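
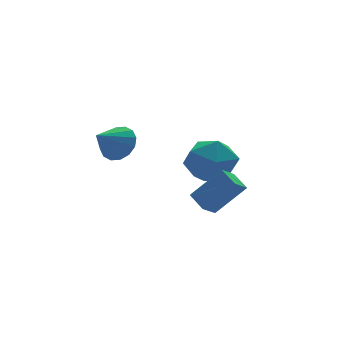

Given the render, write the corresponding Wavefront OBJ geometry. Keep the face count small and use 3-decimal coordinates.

v -0.819 -4.172 -2.303
v -0.934 -3.278 -1.947
v -0.142 -3.875 -2.832
v -0.256 -2.98 -2.476
v 0.356 -4.54 -1.004
v 0.242 -3.645 -0.648
v 1.034 -4.242 -1.533
v 0.919 -3.348 -1.177
v 0.1 -0.46 -1.727
v 0.86 -0.242 -0.757
v 1.12 -2.158 -2.143
v 1.88 -1.94 -1.173
v 0.684 -2.247 -0.974
v 0.053 -1.197 -0.717
v 1.927 -1.203 -2.183
v 1.296 -0.153 -1.926
v 1.989 -0.701 -1.039
v 1.22 -1.346 -0.292
v 0.76 -1.054 -2.608
v -0.009 -1.699 -1.861
v -1.999 1.227 -0.916
v -1.44 0.671 -0.462
v -3.121 0.813 -0.044
v -1.415 1.082 -0.234
v -1.546 1.532 -0.189
v -1.798 1.901 -0.339
v -2.105 2.088 -0.644
v -2.383 2.045 -1.021
v -2.558 1.783 -1.371
v -2.584 1.371 -1.599
v -2.453 0.921 -1.644
v -2.2 0.553 -1.494
v -1.894 0.365 -1.189
v -1.616 0.408 -0.812
f 2 4 1
f 5 2 1
f 1 4 3
f 3 5 1
f 2 8 4
f 6 2 5
f 6 8 2
f 4 8 3
f 7 5 3
f 3 8 7
f 7 6 5
f 8 6 7
f 9 20 14
f 9 14 10
f 9 10 16
f 9 16 19
f 9 19 20
f 10 14 18
f 14 20 13
f 20 19 11
f 19 16 15
f 16 10 17
f 12 18 13
f 12 13 11
f 12 11 15
f 12 15 17
f 12 17 18
f 13 18 14
f 11 13 20
f 15 11 19
f 17 15 16
f 18 17 10
f 22 21 24
f 22 24 23
f 24 21 25
f 24 25 23
f 25 21 26
f 25 26 23
f 26 21 27
f 26 27 23
f 27 21 28
f 27 28 23
f 28 21 29
f 28 29 23
f 29 21 30
f 29 30 23
f 30 21 31
f 30 31 23
f 31 21 32
f 31 32 23
f 32 21 33
f 32 33 23
f 33 21 34
f 33 34 23
f 34 21 22
f 34 22 23



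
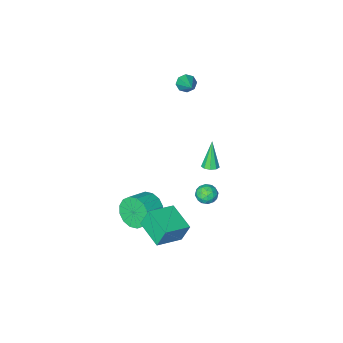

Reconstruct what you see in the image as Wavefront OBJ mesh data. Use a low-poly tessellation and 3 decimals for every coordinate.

v -2.374 0.182 -2.397
v -2.097 0.591 -2.205
v -2.806 -0.322 -0.703
v -2.441 0.69 -2.263
v -2.753 0.551 -2.384
v -2.888 0.24 -2.511
v -2.782 -0.099 -2.585
v -2.485 -0.307 -2.571
v -2.136 -0.286 -2.475
v -1.898 -0.046 -2.344
v -1.883 0.3 -2.237
v 1.944 2.295 -2.934
v 1.568 2.56 -1.74
v 1.967 4.034 -3.313
v 1.591 4.299 -2.118
v 3.569 2.381 -2.442
v 3.193 2.646 -1.247
v 3.592 4.12 -2.82
v 3.216 4.385 -1.626
v -3.816 -4.659 0.674
v -3.304 -4.609 0.31
v -3.304 -3.281 1.586
v -3.677 -4.356 0.139
v -4.132 -4.281 0.281
v -4.402 -4.428 0.653
v -4.328 -4.709 1.037
v -3.955 -4.962 1.209
v -3.5 -5.037 1.067
v -3.23 -4.89 0.695
v -0.837 3.221 -1.448
v -0.183 3.306 -1.628
v -0.777 2.154 -1.732
v -0.123 2.239 -1.912
v -0.304 2.272 -1.254
v -0.341 2.931 -1.078
v -0.619 2.529 -2.282
v -0.656 3.188 -2.106
v -0.049 2.878 -2.143
v 0.147 2.719 -1.508
v -1.107 2.741 -1.852
v -0.911 2.582 -1.217
v -0.515 3.357 -1.513
v -0.445 2.103 -1.847
v -0.551 2.122 -1.46
v -0.166 2.172 -1.566
v -0.608 3.137 -1.19
v -0.224 3.187 -1.295
v -0.294 2.579 -1.076
v -0.736 2.273 -2.065
v -0.352 2.323 -2.17
v -0.794 3.288 -1.794
v -0.409 3.338 -1.9
v -0.666 2.881 -2.284
v -0.052 3.155 -1.921
v -0.017 2.528 -2.089
v -0.308 2.699 -2.306
v -0.33 3.086 -2.203
v 0.063 3.062 -1.548
v 0.098 2.435 -1.715
v -0.008 2.455 -1.328
v -0.03 2.842 -1.225
v 0.142 2.811 -1.851
v -1.058 3.025 -1.645
v -1.023 2.398 -1.812
v -0.93 2.618 -2.135
v -0.952 3.005 -2.032
v -0.943 2.932 -1.271
v -0.908 2.305 -1.439
v -0.63 2.374 -1.157
v -0.652 2.761 -1.054
v -1.102 2.649 -1.509
v 1.603 0.03 -4.237
v 2.057 -0.317 -5.13
v 3.272 0.003 -4.635
v 2.817 0.35 -3.743
v 1.954 0.214 -5.22
v 3.169 0.534 -4.726
v 1.757 0.696 -5.047
v 2.971 1.016 -4.553
v 1.518 0.999 -4.657
v 2.733 1.32 -4.163
v 1.302 1.043 -4.155
v 2.517 1.363 -3.66
v 1.167 0.815 -3.674
v 2.381 1.135 -3.18
v 1.148 0.377 -3.345
v 2.363 0.697 -2.85
v 1.251 -0.154 -3.254
v 2.466 0.166 -2.76
v 1.449 -0.636 -3.427
v 2.663 -0.316 -2.933
v 1.687 -0.94 -3.817
v 2.902 -0.619 -3.323
v 1.903 -0.983 -4.32
v 3.118 -0.663 -3.825
v 2.039 -0.755 -4.8
v 3.253 -0.435 -4.306
f 2 1 4
f 2 4 3
f 4 1 5
f 4 5 3
f 5 1 6
f 5 6 3
f 6 1 7
f 6 7 3
f 7 1 8
f 7 8 3
f 8 1 9
f 8 9 3
f 9 1 10
f 9 10 3
f 10 1 11
f 10 11 3
f 11 1 2
f 11 2 3
f 13 15 12
f 16 13 12
f 12 15 14
f 14 16 12
f 13 19 15
f 17 13 16
f 17 19 13
f 15 19 14
f 18 16 14
f 14 19 18
f 18 17 16
f 19 17 18
f 21 20 23
f 21 23 22
f 23 20 24
f 23 24 22
f 24 20 25
f 24 25 22
f 25 20 26
f 25 26 22
f 26 20 27
f 26 27 22
f 27 20 28
f 27 28 22
f 28 20 29
f 28 29 22
f 29 20 21
f 29 21 22
f 30 67 46
f 67 41 70
f 46 70 35
f 67 70 46
f 30 46 42
f 46 35 47
f 42 47 31
f 46 47 42
f 30 42 51
f 42 31 52
f 51 52 37
f 42 52 51
f 30 51 63
f 51 37 66
f 63 66 40
f 51 66 63
f 30 63 67
f 63 40 71
f 67 71 41
f 63 71 67
f 31 47 58
f 47 35 61
f 58 61 39
f 47 61 58
f 35 70 48
f 70 41 69
f 48 69 34
f 70 69 48
f 41 71 68
f 71 40 64
f 68 64 32
f 71 64 68
f 40 66 65
f 66 37 53
f 65 53 36
f 66 53 65
f 37 52 57
f 52 31 54
f 57 54 38
f 52 54 57
f 33 59 45
f 59 39 60
f 45 60 34
f 59 60 45
f 33 45 43
f 45 34 44
f 43 44 32
f 45 44 43
f 33 43 50
f 43 32 49
f 50 49 36
f 43 49 50
f 33 50 55
f 50 36 56
f 55 56 38
f 50 56 55
f 33 55 59
f 55 38 62
f 59 62 39
f 55 62 59
f 34 60 48
f 60 39 61
f 48 61 35
f 60 61 48
f 32 44 68
f 44 34 69
f 68 69 41
f 44 69 68
f 36 49 65
f 49 32 64
f 65 64 40
f 49 64 65
f 38 56 57
f 56 36 53
f 57 53 37
f 56 53 57
f 39 62 58
f 62 38 54
f 58 54 31
f 62 54 58
f 73 72 76
f 73 76 74
f 74 76 77
f 74 77 75
f 76 72 78
f 76 78 77
f 77 78 79
f 77 79 75
f 78 72 80
f 78 80 79
f 79 80 81
f 79 81 75
f 80 72 82
f 80 82 81
f 81 82 83
f 81 83 75
f 82 72 84
f 82 84 83
f 83 84 85
f 83 85 75
f 84 72 86
f 84 86 85
f 85 86 87
f 85 87 75
f 86 72 88
f 86 88 87
f 87 88 89
f 87 89 75
f 88 72 90
f 88 90 89
f 89 90 91
f 89 91 75
f 90 72 92
f 90 92 91
f 91 92 93
f 91 93 75
f 92 72 94
f 92 94 93
f 93 94 95
f 93 95 75
f 94 72 96
f 94 96 95
f 95 96 97
f 95 97 75
f 96 72 73
f 96 73 97
f 97 73 74
f 97 74 75



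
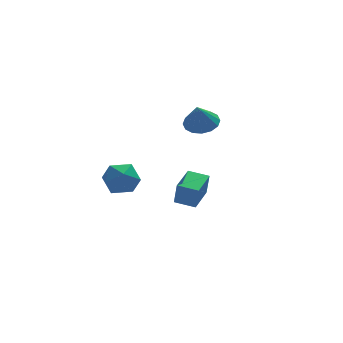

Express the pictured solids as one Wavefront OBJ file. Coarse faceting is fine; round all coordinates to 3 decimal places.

v -0.14 -2.714 -1.175
v -0.04 -2.841 0.044
v 0.868 -1.434 -1.125
v 0.968 -1.561 0.094
v 0.712 -3.379 -1.314
v 0.812 -3.506 -0.095
v 1.72 -2.099 -1.264
v 1.82 -2.226 -0.045
v 3.063 2.379 0.93
v 3.747 2.95 1.261
v 2.697 2.041 2.27
v 3.349 3.236 1.224
v 2.874 3.293 1.109
v 2.45 3.104 0.945
v 2.191 2.722 0.777
v 2.165 2.247 0.651
v 2.38 1.808 0.599
v 2.778 1.522 0.636
v 3.253 1.465 0.751
v 3.677 1.654 0.915
v 3.936 2.036 1.082
v 3.962 2.511 1.209
v -1.735 3.33 -3.107
v -1.271 4.057 -2.385
v -0.249 3.423 -4.155
v 0.215 4.15 -3.433
v 0.068 3.076 -3.133
v -0.851 3.018 -2.485
v -0.669 4.462 -4.055
v -1.588 4.404 -3.407
v -0.612 4.757 -2.971
v -0.157 3.9 -2.401
v -1.363 3.58 -4.139
v -0.908 2.723 -3.569
f 2 4 1
f 5 2 1
f 1 4 3
f 3 5 1
f 2 8 4
f 6 2 5
f 6 8 2
f 4 8 3
f 7 5 3
f 3 8 7
f 7 6 5
f 8 6 7
f 10 9 12
f 10 12 11
f 12 9 13
f 12 13 11
f 13 9 14
f 13 14 11
f 14 9 15
f 14 15 11
f 15 9 16
f 15 16 11
f 16 9 17
f 16 17 11
f 17 9 18
f 17 18 11
f 18 9 19
f 18 19 11
f 19 9 20
f 19 20 11
f 20 9 21
f 20 21 11
f 21 9 22
f 21 22 11
f 22 9 10
f 22 10 11
f 23 34 28
f 23 28 24
f 23 24 30
f 23 30 33
f 23 33 34
f 24 28 32
f 28 34 27
f 34 33 25
f 33 30 29
f 30 24 31
f 26 32 27
f 26 27 25
f 26 25 29
f 26 29 31
f 26 31 32
f 27 32 28
f 25 27 34
f 29 25 33
f 31 29 30
f 32 31 24



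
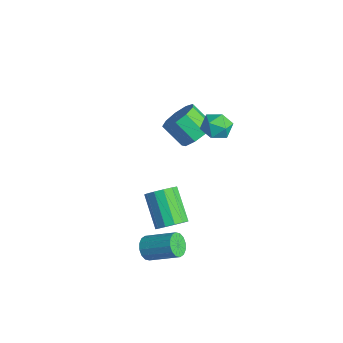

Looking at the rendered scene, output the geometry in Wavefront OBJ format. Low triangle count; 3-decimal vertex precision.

v 3.939 -0.609 -1.804
v 4.451 -0.267 -1.232
v 2.892 -0.089 0.056
v 2.381 -0.431 -0.516
v 4.28 0.092 -1.489
v 2.721 0.269 -0.201
v 4 0.228 -1.846
v 2.441 0.406 -0.558
v 3.702 0.098 -2.19
v 2.143 0.276 -0.902
v 3.479 -0.255 -2.411
v 1.92 -0.078 -1.123
v 3.402 -0.722 -2.439
v 1.843 -0.544 -1.151
v 3.496 -1.152 -2.266
v 1.937 -0.974 -0.978
v 3.731 -1.41 -1.946
v 2.172 -1.232 -0.658
v 4.032 -1.414 -1.581
v 2.473 -1.236 -0.293
v 4.304 -1.162 -1.287
v 2.745 -0.984 0.001
v 4.46 -0.734 -1.157
v 2.901 -0.557 0.131
v -0.879 3.273 -0.572
v -0.131 3.346 0.147
v -1.073 2.719 1.191
v -1.821 2.647 0.472
v -0.525 3.938 0.145
v -1.468 3.311 1.19
v -1.086 4.219 -0.191
v -2.028 3.592 0.853
v -1.549 4.057 -0.707
v -2.491 3.431 0.338
v -1.699 3.529 -1.159
v -2.641 2.902 -0.114
v -1.465 2.881 -1.336
v -2.407 2.254 -0.292
v -0.957 2.417 -1.157
v -1.899 1.79 -0.112
v -0.412 2.353 -0.703
v -1.355 1.727 0.341
v -0.086 2.72 -0.189
v -1.028 2.094 0.856
v 1.879 3.284 2.331
v 2.69 3.003 2.486
v 1.41 2.537 3.434
v 2.221 2.256 3.589
v 2.016 3.094 3.723
v 2.306 3.555 3.042
v 1.794 1.985 2.878
v 2.084 2.446 2.197
v 2.638 2.2 2.825
v 2.775 2.886 3.347
v 1.325 2.654 2.573
v 1.462 3.34 3.095
v 3.213 -1.614 -3.976
v 3.756 -1.997 -4.196
v 4.89 -0.889 -3.323
v 4.347 -0.506 -3.104
v 3.709 -1.746 -4.453
v 4.843 -0.638 -3.58
v 3.528 -1.46 -4.582
v 4.662 -0.351 -3.709
v 3.263 -1.215 -4.549
v 4.397 -0.106 -3.676
v 2.985 -1.077 -4.363
v 4.119 0.032 -3.49
v 2.768 -1.083 -4.073
v 3.902 0.026 -3.2
v 2.67 -1.231 -3.757
v 3.804 -0.123 -2.884
v 2.717 -1.482 -3.5
v 3.851 -0.374 -2.627
v 2.898 -1.769 -3.371
v 4.032 -0.66 -2.498
v 3.163 -2.014 -3.404
v 4.297 -0.905 -2.531
v 3.441 -2.152 -3.59
v 4.575 -1.043 -2.717
v 3.658 -2.146 -3.88
v 4.792 -1.037 -3.007
f 2 1 5
f 2 5 3
f 3 5 6
f 3 6 4
f 5 1 7
f 5 7 6
f 6 7 8
f 6 8 4
f 7 1 9
f 7 9 8
f 8 9 10
f 8 10 4
f 9 1 11
f 9 11 10
f 10 11 12
f 10 12 4
f 11 1 13
f 11 13 12
f 12 13 14
f 12 14 4
f 13 1 15
f 13 15 14
f 14 15 16
f 14 16 4
f 15 1 17
f 15 17 16
f 16 17 18
f 16 18 4
f 17 1 19
f 17 19 18
f 18 19 20
f 18 20 4
f 19 1 21
f 19 21 20
f 20 21 22
f 20 22 4
f 21 1 23
f 21 23 22
f 22 23 24
f 22 24 4
f 23 1 2
f 23 2 24
f 24 2 3
f 24 3 4
f 26 25 29
f 26 29 27
f 27 29 30
f 27 30 28
f 29 25 31
f 29 31 30
f 30 31 32
f 30 32 28
f 31 25 33
f 31 33 32
f 32 33 34
f 32 34 28
f 33 25 35
f 33 35 34
f 34 35 36
f 34 36 28
f 35 25 37
f 35 37 36
f 36 37 38
f 36 38 28
f 37 25 39
f 37 39 38
f 38 39 40
f 38 40 28
f 39 25 41
f 39 41 40
f 40 41 42
f 40 42 28
f 41 25 43
f 41 43 42
f 42 43 44
f 42 44 28
f 43 25 26
f 43 26 44
f 44 26 27
f 44 27 28
f 45 56 50
f 45 50 46
f 45 46 52
f 45 52 55
f 45 55 56
f 46 50 54
f 50 56 49
f 56 55 47
f 55 52 51
f 52 46 53
f 48 54 49
f 48 49 47
f 48 47 51
f 48 51 53
f 48 53 54
f 49 54 50
f 47 49 56
f 51 47 55
f 53 51 52
f 54 53 46
f 58 57 61
f 58 61 59
f 59 61 62
f 59 62 60
f 61 57 63
f 61 63 62
f 62 63 64
f 62 64 60
f 63 57 65
f 63 65 64
f 64 65 66
f 64 66 60
f 65 57 67
f 65 67 66
f 66 67 68
f 66 68 60
f 67 57 69
f 67 69 68
f 68 69 70
f 68 70 60
f 69 57 71
f 69 71 70
f 70 71 72
f 70 72 60
f 71 57 73
f 71 73 72
f 72 73 74
f 72 74 60
f 73 57 75
f 73 75 74
f 74 75 76
f 74 76 60
f 75 57 77
f 75 77 76
f 76 77 78
f 76 78 60
f 77 57 79
f 77 79 78
f 78 79 80
f 78 80 60
f 79 57 81
f 79 81 80
f 80 81 82
f 80 82 60
f 81 57 58
f 81 58 82
f 82 58 59
f 82 59 60



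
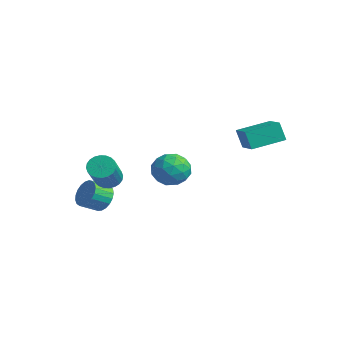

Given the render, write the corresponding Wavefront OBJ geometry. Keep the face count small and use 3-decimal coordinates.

v -2.794 1.178 -2.118
v -2.009 1.842 -1.903
v -1.731 0.218 -3.037
v -0.946 0.882 -2.822
v -1.349 0.282 -2.059
v -2.006 0.875 -1.492
v -1.734 1.185 -3.448
v -2.391 1.778 -2.881
v -1.353 1.847 -2.725
v -1.116 1.288 -1.867
v -2.624 0.772 -3.073
v -2.387 0.213 -2.215
v -2.495 1.594 -1.93
v -1.245 0.466 -3.01
v -1.483 0.113 -2.562
v -1.021 0.503 -2.435
v -2.494 1.026 -1.688
v -2.032 1.416 -1.562
v -1.644 0.499 -1.653
v -1.708 0.644 -3.378
v -1.246 1.034 -3.252
v -2.719 1.557 -2.505
v -2.257 1.947 -2.378
v -2.096 1.561 -3.287
v -1.648 1.988 -2.287
v -1.023 1.423 -2.827
v -1.486 1.601 -3.195
v -1.872 1.95 -2.862
v -1.508 1.659 -1.782
v -0.883 1.095 -2.322
v -1.121 0.742 -1.874
v -1.507 1.091 -1.54
v -1.123 1.662 -2.265
v -2.857 0.965 -2.618
v -2.232 0.401 -3.158
v -2.233 0.969 -3.4
v -2.619 1.318 -3.066
v -2.717 0.637 -2.113
v -2.092 0.072 -2.653
v -1.868 0.11 -2.078
v -2.254 0.459 -1.745
v -2.617 0.398 -2.675
v -1.554 -2.543 -2.071
v -1.297 -2.935 -2.591
v -0.05 -3.95 -1.209
v -0.306 -3.557 -0.689
v -1.123 -2.724 -2.592
v 0.124 -3.739 -1.211
v -1.015 -2.485 -2.515
v 0.232 -3.5 -1.133
v -0.989 -2.256 -2.369
v 0.258 -3.27 -0.988
v -1.049 -2.069 -2.179
v 0.198 -3.084 -0.797
v -1.186 -1.955 -1.972
v 0.061 -2.97 -0.59
v -1.379 -1.931 -1.779
v -0.131 -2.945 -0.398
v -1.598 -1.999 -1.632
v -0.351 -3.014 -0.25
v -1.81 -2.15 -1.551
v -0.563 -3.165 -0.169
v -1.984 -2.361 -1.549
v -0.737 -3.376 -0.168
v -2.092 -2.6 -1.627
v -0.845 -3.615 -0.245
v -2.118 -2.83 -1.772
v -0.871 -3.844 -0.391
v -2.058 -3.016 -1.963
v -0.811 -4.031 -0.581
v -1.921 -3.13 -2.17
v -0.674 -4.145 -0.788
v -1.729 -3.155 -2.362
v -0.481 -4.169 -0.981
v -1.509 -3.086 -2.51
v -0.262 -4.101 -1.128
v 3.098 1.93 0.632
v 2.754 1.779 1.613
v 3.394 3.576 0.989
v 3.05 3.425 1.97
v 4.37 1.615 1.03
v 4.026 1.464 2.011
v 4.666 3.261 1.387
v 4.322 3.11 2.368
v -1.967 -2.603 -3.607
v -1.199 -2.521 -3.361
v -1.266 -3.434 -2.847
v -2.033 -3.517 -3.093
v -1.369 -2.369 -3.113
v -1.436 -3.282 -2.599
v -1.642 -2.257 -2.95
v -1.709 -3.171 -2.436
v -1.972 -2.206 -2.901
v -2.039 -3.119 -2.387
v -2.3 -2.223 -2.975
v -2.367 -3.136 -2.46
v -2.571 -2.306 -3.157
v -2.638 -3.219 -2.643
v -2.737 -2.44 -3.417
v -2.804 -3.353 -2.903
v -2.77 -2.603 -3.71
v -2.837 -3.516 -3.196
v -2.664 -2.765 -3.986
v -2.731 -3.679 -3.472
v -2.438 -2.9 -4.195
v -2.505 -3.813 -3.681
v -2.13 -2.984 -4.303
v -2.197 -3.897 -3.789
v -1.794 -3.001 -4.291
v -1.861 -3.914 -3.777
v -1.487 -2.95 -4.16
v -1.554 -3.863 -3.646
v -1.264 -2.839 -3.934
v -1.331 -3.752 -3.42
v -1.162 -2.687 -3.651
v -1.229 -3.6 -3.137
f 1 38 17
f 38 12 41
f 17 41 6
f 38 41 17
f 1 17 13
f 17 6 18
f 13 18 2
f 17 18 13
f 1 13 22
f 13 2 23
f 22 23 8
f 13 23 22
f 1 22 34
f 22 8 37
f 34 37 11
f 22 37 34
f 1 34 38
f 34 11 42
f 38 42 12
f 34 42 38
f 2 18 29
f 18 6 32
f 29 32 10
f 18 32 29
f 6 41 19
f 41 12 40
f 19 40 5
f 41 40 19
f 12 42 39
f 42 11 35
f 39 35 3
f 42 35 39
f 11 37 36
f 37 8 24
f 36 24 7
f 37 24 36
f 8 23 28
f 23 2 25
f 28 25 9
f 23 25 28
f 4 30 16
f 30 10 31
f 16 31 5
f 30 31 16
f 4 16 14
f 16 5 15
f 14 15 3
f 16 15 14
f 4 14 21
f 14 3 20
f 21 20 7
f 14 20 21
f 4 21 26
f 21 7 27
f 26 27 9
f 21 27 26
f 4 26 30
f 26 9 33
f 30 33 10
f 26 33 30
f 5 31 19
f 31 10 32
f 19 32 6
f 31 32 19
f 3 15 39
f 15 5 40
f 39 40 12
f 15 40 39
f 7 20 36
f 20 3 35
f 36 35 11
f 20 35 36
f 9 27 28
f 27 7 24
f 28 24 8
f 27 24 28
f 10 33 29
f 33 9 25
f 29 25 2
f 33 25 29
f 44 43 47
f 44 47 45
f 45 47 48
f 45 48 46
f 47 43 49
f 47 49 48
f 48 49 50
f 48 50 46
f 49 43 51
f 49 51 50
f 50 51 52
f 50 52 46
f 51 43 53
f 51 53 52
f 52 53 54
f 52 54 46
f 53 43 55
f 53 55 54
f 54 55 56
f 54 56 46
f 55 43 57
f 55 57 56
f 56 57 58
f 56 58 46
f 57 43 59
f 57 59 58
f 58 59 60
f 58 60 46
f 59 43 61
f 59 61 60
f 60 61 62
f 60 62 46
f 61 43 63
f 61 63 62
f 62 63 64
f 62 64 46
f 63 43 65
f 63 65 64
f 64 65 66
f 64 66 46
f 65 43 67
f 65 67 66
f 66 67 68
f 66 68 46
f 67 43 69
f 67 69 68
f 68 69 70
f 68 70 46
f 69 43 71
f 69 71 70
f 70 71 72
f 70 72 46
f 71 43 73
f 71 73 72
f 72 73 74
f 72 74 46
f 73 43 75
f 73 75 74
f 74 75 76
f 74 76 46
f 75 43 44
f 75 44 76
f 76 44 45
f 76 45 46
f 78 80 77
f 81 78 77
f 77 80 79
f 79 81 77
f 78 84 80
f 82 78 81
f 82 84 78
f 80 84 79
f 83 81 79
f 79 84 83
f 83 82 81
f 84 82 83
f 86 85 89
f 86 89 87
f 87 89 90
f 87 90 88
f 89 85 91
f 89 91 90
f 90 91 92
f 90 92 88
f 91 85 93
f 91 93 92
f 92 93 94
f 92 94 88
f 93 85 95
f 93 95 94
f 94 95 96
f 94 96 88
f 95 85 97
f 95 97 96
f 96 97 98
f 96 98 88
f 97 85 99
f 97 99 98
f 98 99 100
f 98 100 88
f 99 85 101
f 99 101 100
f 100 101 102
f 100 102 88
f 101 85 103
f 101 103 102
f 102 103 104
f 102 104 88
f 103 85 105
f 103 105 104
f 104 105 106
f 104 106 88
f 105 85 107
f 105 107 106
f 106 107 108
f 106 108 88
f 107 85 109
f 107 109 108
f 108 109 110
f 108 110 88
f 109 85 111
f 109 111 110
f 110 111 112
f 110 112 88
f 111 85 113
f 111 113 112
f 112 113 114
f 112 114 88
f 113 85 115
f 113 115 114
f 114 115 116
f 114 116 88
f 115 85 86
f 115 86 116
f 116 86 87
f 116 87 88



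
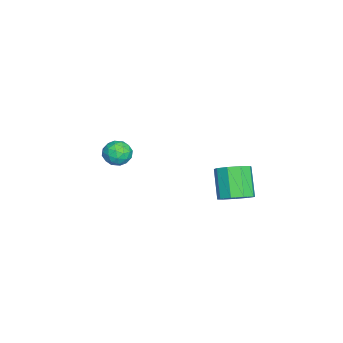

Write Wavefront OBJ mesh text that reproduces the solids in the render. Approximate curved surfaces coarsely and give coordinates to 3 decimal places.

v -3.948 -3.38 -3.232
v -3.68 -2.92 -2.399
v -3.24 -4.72 -2.721
v -2.972 -4.26 -1.888
v -3.924 -4.463 -2.055
v -4.362 -3.635 -2.372
v -2.558 -4.005 -2.748
v -2.996 -3.177 -3.065
v -2.821 -3.306 -2.1
v -3.665 -3.589 -1.672
v -3.255 -4.051 -3.448
v -4.099 -4.334 -3.02
v -3.876 -3.033 -2.861
v -3.044 -4.607 -2.259
v -3.604 -4.727 -2.358
v -3.446 -4.456 -1.868
v -4.277 -3.453 -2.844
v -4.12 -3.183 -2.355
v -4.263 -4.089 -2.153
v -2.8 -4.457 -2.765
v -2.643 -4.187 -2.276
v -3.474 -3.184 -3.252
v -3.316 -2.913 -2.762
v -2.657 -3.551 -2.967
v -3.214 -2.989 -2.195
v -2.797 -3.777 -1.895
v -2.554 -3.627 -2.401
v -2.811 -3.14 -2.586
v -3.71 -3.156 -1.944
v -3.294 -3.943 -1.643
v -3.854 -4.062 -1.742
v -4.111 -3.576 -1.927
v -3.205 -3.383 -1.768
v -3.626 -3.697 -3.477
v -3.21 -4.484 -3.176
v -2.809 -4.064 -3.193
v -3.066 -3.578 -3.378
v -4.123 -3.863 -3.225
v -3.706 -4.651 -2.925
v -4.109 -4.5 -2.534
v -4.366 -4.013 -2.719
v -3.715 -4.257 -3.352
v 1.68 4.024 -2.001
v 2.369 4.54 -1.334
v 1.07 4.153 0.309
v 0.38 3.636 -0.359
v 1.874 5.023 -1.612
v 0.574 4.636 0.031
v 1.287 5.038 -2.072
v -0.012 4.651 -0.43
v 0.885 4.579 -2.499
v -0.415 4.191 -0.857
v 0.854 3.859 -2.693
v -0.446 3.472 -1.051
v 1.209 3.217 -2.564
v -0.09 2.83 -0.921
v 1.785 2.952 -2.171
v 0.486 2.565 -0.528
v 2.311 3.189 -1.699
v 1.012 2.801 -0.056
v 2.542 3.816 -1.368
v 1.243 3.428 0.275
f 1 38 17
f 38 12 41
f 17 41 6
f 38 41 17
f 1 17 13
f 17 6 18
f 13 18 2
f 17 18 13
f 1 13 22
f 13 2 23
f 22 23 8
f 13 23 22
f 1 22 34
f 22 8 37
f 34 37 11
f 22 37 34
f 1 34 38
f 34 11 42
f 38 42 12
f 34 42 38
f 2 18 29
f 18 6 32
f 29 32 10
f 18 32 29
f 6 41 19
f 41 12 40
f 19 40 5
f 41 40 19
f 12 42 39
f 42 11 35
f 39 35 3
f 42 35 39
f 11 37 36
f 37 8 24
f 36 24 7
f 37 24 36
f 8 23 28
f 23 2 25
f 28 25 9
f 23 25 28
f 4 30 16
f 30 10 31
f 16 31 5
f 30 31 16
f 4 16 14
f 16 5 15
f 14 15 3
f 16 15 14
f 4 14 21
f 14 3 20
f 21 20 7
f 14 20 21
f 4 21 26
f 21 7 27
f 26 27 9
f 21 27 26
f 4 26 30
f 26 9 33
f 30 33 10
f 26 33 30
f 5 31 19
f 31 10 32
f 19 32 6
f 31 32 19
f 3 15 39
f 15 5 40
f 39 40 12
f 15 40 39
f 7 20 36
f 20 3 35
f 36 35 11
f 20 35 36
f 9 27 28
f 27 7 24
f 28 24 8
f 27 24 28
f 10 33 29
f 33 9 25
f 29 25 2
f 33 25 29
f 44 43 47
f 44 47 45
f 45 47 48
f 45 48 46
f 47 43 49
f 47 49 48
f 48 49 50
f 48 50 46
f 49 43 51
f 49 51 50
f 50 51 52
f 50 52 46
f 51 43 53
f 51 53 52
f 52 53 54
f 52 54 46
f 53 43 55
f 53 55 54
f 54 55 56
f 54 56 46
f 55 43 57
f 55 57 56
f 56 57 58
f 56 58 46
f 57 43 59
f 57 59 58
f 58 59 60
f 58 60 46
f 59 43 61
f 59 61 60
f 60 61 62
f 60 62 46
f 61 43 44
f 61 44 62
f 62 44 45
f 62 45 46



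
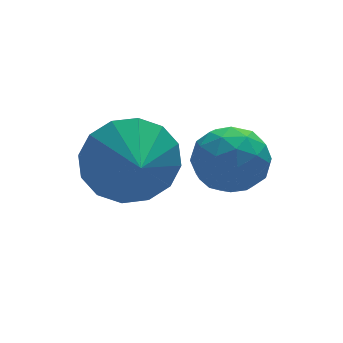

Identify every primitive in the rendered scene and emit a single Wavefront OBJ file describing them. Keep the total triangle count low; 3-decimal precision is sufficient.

v -0.192 -0.466 -1.554
v 0.437 -0.877 -2.167
v -0.328 -1.374 -1.086
v 0.716 -0.719 -1.781
v 0.752 -0.493 -1.334
v 0.534 -0.26 -0.946
v 0.122 -0.083 -0.721
v -0.374 -0.008 -0.719
v -0.822 -0.056 -0.942
v -1.101 -0.214 -1.328
v -1.137 -0.44 -1.775
v -0.919 -0.673 -2.163
v -0.507 -0.85 -2.388
v -0.01 -0.925 -2.389
v 0.895 -1.602 -0.288
v 1.371 -1.237 -0.768
v 0.969 -2.623 -0.992
v 1.445 -2.258 -1.472
v 1.679 -2.44 -0.764
v 1.633 -1.809 -0.329
v 0.707 -2.051 -1.431
v 0.661 -1.42 -0.996
v 1.254 -1.514 -1.474
v 1.855 -1.755 -1.062
v 0.485 -2.105 -0.698
v 1.086 -2.346 -0.286
v 1.127 -1.33 -0.466
v 1.213 -2.53 -1.294
v 1.351 -2.637 -0.878
v 1.631 -2.423 -1.159
v 1.281 -1.666 -0.208
v 1.56 -1.452 -0.49
v 1.742 -2.159 -0.488
v 0.78 -2.408 -1.27
v 1.059 -2.194 -1.552
v 0.709 -1.437 -0.601
v 0.989 -1.223 -0.882
v 0.598 -1.701 -1.272
v 1.337 -1.278 -1.163
v 1.381 -1.878 -1.577
v 0.947 -1.757 -1.553
v 0.92 -1.386 -1.298
v 1.691 -1.42 -0.921
v 1.734 -2.02 -1.335
v 1.872 -2.127 -0.919
v 1.845 -1.756 -0.663
v 1.622 -1.583 -1.336
v 0.606 -1.84 -0.425
v 0.649 -2.44 -0.839
v 0.495 -2.104 -1.097
v 0.468 -1.733 -0.841
v 0.959 -1.982 -0.183
v 1.003 -2.582 -0.597
v 1.42 -2.474 -0.462
v 1.393 -2.103 -0.207
v 0.718 -2.277 -0.424
f 2 1 4
f 2 4 3
f 4 1 5
f 4 5 3
f 5 1 6
f 5 6 3
f 6 1 7
f 6 7 3
f 7 1 8
f 7 8 3
f 8 1 9
f 8 9 3
f 9 1 10
f 9 10 3
f 10 1 11
f 10 11 3
f 11 1 12
f 11 12 3
f 12 1 13
f 12 13 3
f 13 1 14
f 13 14 3
f 14 1 2
f 14 2 3
f 15 52 31
f 52 26 55
f 31 55 20
f 52 55 31
f 15 31 27
f 31 20 32
f 27 32 16
f 31 32 27
f 15 27 36
f 27 16 37
f 36 37 22
f 27 37 36
f 15 36 48
f 36 22 51
f 48 51 25
f 36 51 48
f 15 48 52
f 48 25 56
f 52 56 26
f 48 56 52
f 16 32 43
f 32 20 46
f 43 46 24
f 32 46 43
f 20 55 33
f 55 26 54
f 33 54 19
f 55 54 33
f 26 56 53
f 56 25 49
f 53 49 17
f 56 49 53
f 25 51 50
f 51 22 38
f 50 38 21
f 51 38 50
f 22 37 42
f 37 16 39
f 42 39 23
f 37 39 42
f 18 44 30
f 44 24 45
f 30 45 19
f 44 45 30
f 18 30 28
f 30 19 29
f 28 29 17
f 30 29 28
f 18 28 35
f 28 17 34
f 35 34 21
f 28 34 35
f 18 35 40
f 35 21 41
f 40 41 23
f 35 41 40
f 18 40 44
f 40 23 47
f 44 47 24
f 40 47 44
f 19 45 33
f 45 24 46
f 33 46 20
f 45 46 33
f 17 29 53
f 29 19 54
f 53 54 26
f 29 54 53
f 21 34 50
f 34 17 49
f 50 49 25
f 34 49 50
f 23 41 42
f 41 21 38
f 42 38 22
f 41 38 42
f 24 47 43
f 47 23 39
f 43 39 16
f 47 39 43



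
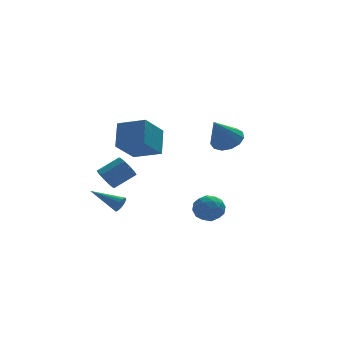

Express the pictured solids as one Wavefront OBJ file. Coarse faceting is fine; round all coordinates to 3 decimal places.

v -2.965 -4.476 2.786
v -2.597 -3.424 3.948
v -1.802 -3.545 1.576
v -1.434 -2.493 2.738
v -1.746 -5.407 3.242
v -1.378 -4.355 4.404
v -0.583 -4.476 2.032
v -0.215 -3.424 3.194
v 2.836 -0.984 -2.897
v 3.359 -1.156 -3.641
v 2.121 -2.284 -3.099
v 2.644 -2.456 -3.843
v 3.023 -2.466 -2.999
v 3.465 -1.663 -2.874
v 2.015 -1.777 -3.866
v 2.457 -0.974 -3.741
v 2.852 -1.646 -4.24
v 3.474 -2.072 -3.704
v 2.006 -1.368 -3.036
v 2.628 -1.794 -2.5
v 3.161 -0.956 -3.251
v 2.319 -2.484 -3.489
v 2.542 -2.49 -2.993
v 2.849 -2.591 -3.43
v 3.223 -1.254 -2.8
v 3.53 -1.355 -3.238
v 3.332 -2.125 -2.86
v 1.95 -2.085 -3.502
v 2.257 -2.186 -3.94
v 2.631 -0.849 -3.31
v 2.938 -0.95 -3.747
v 2.148 -1.315 -3.88
v 3.169 -1.345 -4.04
v 2.749 -2.109 -4.159
v 2.38 -1.71 -4.173
v 2.639 -1.238 -4.099
v 3.535 -1.596 -3.726
v 3.115 -2.359 -3.844
v 3.338 -2.366 -3.348
v 3.597 -1.894 -3.275
v 3.237 -1.884 -4.078
v 2.365 -1.081 -2.896
v 1.945 -1.844 -3.014
v 1.883 -1.546 -3.465
v 2.142 -1.074 -3.392
v 2.731 -1.331 -2.581
v 2.311 -2.095 -2.7
v 2.841 -2.202 -2.641
v 3.1 -1.73 -2.567
v 2.243 -1.556 -2.662
v -2.765 -1.471 -0.716
v -2.491 -1.044 -1.255
v -1.262 -0.882 -0.503
v -1.535 -1.309 0.036
v -2.709 -0.774 -0.957
v -1.48 -0.612 -0.205
v -2.948 -0.77 -0.568
v -1.719 -0.608 0.185
v -3.117 -1.034 -0.234
v -1.888 -0.871 0.518
v -3.151 -1.465 -0.085
v -1.922 -1.302 0.667
v -3.038 -1.898 -0.177
v -1.809 -1.736 0.575
v -2.82 -2.168 -0.475
v -1.591 -2.006 0.277
v -2.581 -2.172 -0.865
v -1.352 -2.01 -0.112
v -2.412 -1.909 -1.198
v -1.183 -1.746 -0.446
v -2.378 -1.478 -1.347
v -1.149 -1.315 -0.595
v -2.204 -2.39 -2.218
v -1.886 -2.248 -1.832
v -3.516 -1.23 -1.562
v -1.834 -2.087 -2.014
v -1.867 -1.995 -2.243
v -1.977 -1.994 -2.466
v -2.14 -2.083 -2.632
v -2.317 -2.243 -2.703
v -2.468 -2.437 -2.663
v -2.558 -2.62 -2.521
v -2.568 -2.75 -2.309
v -2.494 -2.798 -2.076
v -2.354 -2.752 -1.876
v -2.179 -2.624 -1.754
v -2.01 -2.442 -1.738
v 4.259 -0.016 0.866
v 5.01 -0.582 1.102
v 3.321 -0.604 2.434
v 5.102 -0.098 1.338
v 4.926 0.412 1.425
v 4.538 0.787 1.334
v 4.062 0.906 1.094
v 3.648 0.733 0.782
v 3.428 0.322 0.496
v 3.472 -0.196 0.328
v 3.765 -0.657 0.33
v 4.216 -0.914 0.503
v 4.68 -0.886 0.79
f 2 4 1
f 5 2 1
f 1 4 3
f 3 5 1
f 2 8 4
f 6 2 5
f 6 8 2
f 4 8 3
f 7 5 3
f 3 8 7
f 7 6 5
f 8 6 7
f 9 46 25
f 46 20 49
f 25 49 14
f 46 49 25
f 9 25 21
f 25 14 26
f 21 26 10
f 25 26 21
f 9 21 30
f 21 10 31
f 30 31 16
f 21 31 30
f 9 30 42
f 30 16 45
f 42 45 19
f 30 45 42
f 9 42 46
f 42 19 50
f 46 50 20
f 42 50 46
f 10 26 37
f 26 14 40
f 37 40 18
f 26 40 37
f 14 49 27
f 49 20 48
f 27 48 13
f 49 48 27
f 20 50 47
f 50 19 43
f 47 43 11
f 50 43 47
f 19 45 44
f 45 16 32
f 44 32 15
f 45 32 44
f 16 31 36
f 31 10 33
f 36 33 17
f 31 33 36
f 12 38 24
f 38 18 39
f 24 39 13
f 38 39 24
f 12 24 22
f 24 13 23
f 22 23 11
f 24 23 22
f 12 22 29
f 22 11 28
f 29 28 15
f 22 28 29
f 12 29 34
f 29 15 35
f 34 35 17
f 29 35 34
f 12 34 38
f 34 17 41
f 38 41 18
f 34 41 38
f 13 39 27
f 39 18 40
f 27 40 14
f 39 40 27
f 11 23 47
f 23 13 48
f 47 48 20
f 23 48 47
f 15 28 44
f 28 11 43
f 44 43 19
f 28 43 44
f 17 35 36
f 35 15 32
f 36 32 16
f 35 32 36
f 18 41 37
f 41 17 33
f 37 33 10
f 41 33 37
f 52 51 55
f 52 55 53
f 53 55 56
f 53 56 54
f 55 51 57
f 55 57 56
f 56 57 58
f 56 58 54
f 57 51 59
f 57 59 58
f 58 59 60
f 58 60 54
f 59 51 61
f 59 61 60
f 60 61 62
f 60 62 54
f 61 51 63
f 61 63 62
f 62 63 64
f 62 64 54
f 63 51 65
f 63 65 64
f 64 65 66
f 64 66 54
f 65 51 67
f 65 67 66
f 66 67 68
f 66 68 54
f 67 51 69
f 67 69 68
f 68 69 70
f 68 70 54
f 69 51 71
f 69 71 70
f 70 71 72
f 70 72 54
f 71 51 52
f 71 52 72
f 72 52 53
f 72 53 54
f 74 73 76
f 74 76 75
f 76 73 77
f 76 77 75
f 77 73 78
f 77 78 75
f 78 73 79
f 78 79 75
f 79 73 80
f 79 80 75
f 80 73 81
f 80 81 75
f 81 73 82
f 81 82 75
f 82 73 83
f 82 83 75
f 83 73 84
f 83 84 75
f 84 73 85
f 84 85 75
f 85 73 86
f 85 86 75
f 86 73 87
f 86 87 75
f 87 73 74
f 87 74 75
f 89 88 91
f 89 91 90
f 91 88 92
f 91 92 90
f 92 88 93
f 92 93 90
f 93 88 94
f 93 94 90
f 94 88 95
f 94 95 90
f 95 88 96
f 95 96 90
f 96 88 97
f 96 97 90
f 97 88 98
f 97 98 90
f 98 88 99
f 98 99 90
f 99 88 100
f 99 100 90
f 100 88 89
f 100 89 90



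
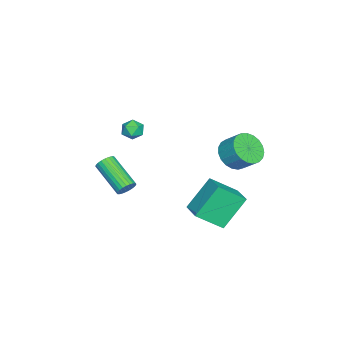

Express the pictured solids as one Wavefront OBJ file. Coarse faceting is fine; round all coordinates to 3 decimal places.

v -2.852 -2.695 2.064
v -2.452 -2.963 1.535
v -3.768 -3.277 1.665
v -3.368 -3.545 1.136
v -3.253 -3.75 1.812
v -2.686 -3.39 2.058
v -3.534 -2.85 1.142
v -2.967 -2.49 1.388
v -2.873 -3.058 0.966
v -2.699 -3.615 1.379
v -3.521 -2.625 1.821
v -3.347 -3.182 2.234
v 0.454 3.774 0.515
v 1.083 2.441 1.633
v 1.603 4.57 0.817
v 2.232 3.237 1.935
v 1.528 2.863 -1.175
v 2.157 1.53 -0.057
v 2.677 3.659 -0.873
v 3.306 2.326 0.245
v -1.486 3.008 1.901
v -0.545 2.585 2.026
v -0.252 3.488 2.885
v -1.194 3.912 2.759
v -0.474 2.866 1.706
v -0.182 3.77 2.564
v -0.579 3.173 1.419
v -0.287 4.076 2.278
v -0.841 3.451 1.216
v -0.548 4.354 2.074
v -1.214 3.652 1.131
v -0.922 4.555 1.989
v -1.634 3.742 1.179
v -1.342 4.646 2.037
v -2.029 3.705 1.352
v -1.736 4.609 2.21
v -2.329 3.548 1.62
v -2.037 4.452 2.478
v -2.484 3.298 1.936
v -2.192 4.201 2.795
v -2.467 2.997 2.247
v -2.175 3.9 3.105
v -2.28 2.698 2.497
v -1.987 3.602 3.356
v -1.955 2.453 2.645
v -1.663 3.357 3.503
v -1.55 2.304 2.663
v -1.258 3.208 3.522
v -1.133 2.277 2.55
v -0.841 3.18 3.409
v -0.778 2.376 2.325
v -0.486 3.279 3.183
v 0.746 -2.198 -0.409
v 0.988 -2.616 -0.763
v -0.103 -4.18 0.334
v -0.346 -3.762 0.689
v 1.146 -2.606 -0.591
v 0.055 -4.17 0.506
v 1.243 -2.533 -0.391
v 0.152 -4.097 0.706
v 1.264 -2.409 -0.193
v 0.173 -3.973 0.904
v 1.207 -2.253 -0.028
v 0.115 -3.817 1.069
v 1.079 -2.089 0.079
v -0.013 -3.653 1.176
v 0.9 -1.941 0.111
v -0.191 -3.505 1.208
v 0.698 -1.833 0.065
v -0.394 -3.396 1.162
v 0.503 -1.78 -0.054
v -0.588 -3.344 1.043
v 0.345 -1.79 -0.226
v -0.746 -3.354 0.871
v 0.248 -1.863 -0.426
v -0.843 -3.427 0.671
v 0.227 -1.987 -0.624
v -0.864 -3.551 0.473
v 0.285 -2.143 -0.789
v -0.807 -3.707 0.308
v 0.413 -2.307 -0.896
v -0.679 -3.871 0.201
v 0.591 -2.455 -0.928
v -0.5 -4.019 0.169
v 0.794 -2.564 -0.882
v -0.298 -4.127 0.215
f 1 12 6
f 1 6 2
f 1 2 8
f 1 8 11
f 1 11 12
f 2 6 10
f 6 12 5
f 12 11 3
f 11 8 7
f 8 2 9
f 4 10 5
f 4 5 3
f 4 3 7
f 4 7 9
f 4 9 10
f 5 10 6
f 3 5 12
f 7 3 11
f 9 7 8
f 10 9 2
f 14 16 13
f 17 14 13
f 13 16 15
f 15 17 13
f 14 20 16
f 18 14 17
f 18 20 14
f 16 20 15
f 19 17 15
f 15 20 19
f 19 18 17
f 20 18 19
f 22 21 25
f 22 25 23
f 23 25 26
f 23 26 24
f 25 21 27
f 25 27 26
f 26 27 28
f 26 28 24
f 27 21 29
f 27 29 28
f 28 29 30
f 28 30 24
f 29 21 31
f 29 31 30
f 30 31 32
f 30 32 24
f 31 21 33
f 31 33 32
f 32 33 34
f 32 34 24
f 33 21 35
f 33 35 34
f 34 35 36
f 34 36 24
f 35 21 37
f 35 37 36
f 36 37 38
f 36 38 24
f 37 21 39
f 37 39 38
f 38 39 40
f 38 40 24
f 39 21 41
f 39 41 40
f 40 41 42
f 40 42 24
f 41 21 43
f 41 43 42
f 42 43 44
f 42 44 24
f 43 21 45
f 43 45 44
f 44 45 46
f 44 46 24
f 45 21 47
f 45 47 46
f 46 47 48
f 46 48 24
f 47 21 49
f 47 49 48
f 48 49 50
f 48 50 24
f 49 21 51
f 49 51 50
f 50 51 52
f 50 52 24
f 51 21 22
f 51 22 52
f 52 22 23
f 52 23 24
f 54 53 57
f 54 57 55
f 55 57 58
f 55 58 56
f 57 53 59
f 57 59 58
f 58 59 60
f 58 60 56
f 59 53 61
f 59 61 60
f 60 61 62
f 60 62 56
f 61 53 63
f 61 63 62
f 62 63 64
f 62 64 56
f 63 53 65
f 63 65 64
f 64 65 66
f 64 66 56
f 65 53 67
f 65 67 66
f 66 67 68
f 66 68 56
f 67 53 69
f 67 69 68
f 68 69 70
f 68 70 56
f 69 53 71
f 69 71 70
f 70 71 72
f 70 72 56
f 71 53 73
f 71 73 72
f 72 73 74
f 72 74 56
f 73 53 75
f 73 75 74
f 74 75 76
f 74 76 56
f 75 53 77
f 75 77 76
f 76 77 78
f 76 78 56
f 77 53 79
f 77 79 78
f 78 79 80
f 78 80 56
f 79 53 81
f 79 81 80
f 80 81 82
f 80 82 56
f 81 53 83
f 81 83 82
f 82 83 84
f 82 84 56
f 83 53 85
f 83 85 84
f 84 85 86
f 84 86 56
f 85 53 54
f 85 54 86
f 86 54 55
f 86 55 56



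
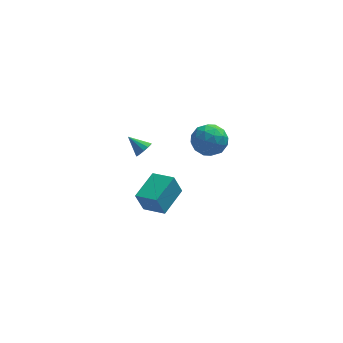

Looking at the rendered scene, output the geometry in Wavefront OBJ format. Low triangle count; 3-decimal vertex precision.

v -3.367 -2.949 2.452
v -3.151 -3.247 2.951
v -4.213 -2.331 3.188
v -2.962 -2.954 2.922
v -2.902 -2.66 2.743
v -2.99 -2.457 2.472
v -3.198 -2.411 2.195
v -3.459 -2.535 1.999
v -3.691 -2.791 1.947
v -3.82 -3.097 2.056
v -3.806 -3.356 2.29
v -3.652 -3.486 2.575
v -3.408 -3.445 2.822
v -2.111 -2.195 -4.425
v -2.6 -2.26 -3.019
v -3.299 -1.237 -4.794
v -3.788 -1.302 -3.388
v -0.912 -0.518 -3.932
v -1.401 -0.583 -2.526
v -2.1 0.44 -4.301
v -2.589 0.375 -2.895
v -0.778 -3.711 3.624
v -0.092 -2.888 4.03
v 0.612 -4.932 3.75
v 1.298 -4.109 4.156
v 0.428 -4.496 4.794
v -0.431 -3.741 4.716
v 0.951 -4.079 3.064
v 0.092 -3.324 2.986
v 0.977 -3.115 3.684
v 0.653 -3.373 4.753
v -0.133 -4.447 3.027
v -0.457 -4.705 4.096
v -0.557 -3.192 3.816
v 1.077 -4.628 3.964
v 0.566 -4.855 4.339
v 0.969 -4.371 4.578
v -0.756 -3.694 4.219
v -0.353 -3.21 4.457
v -0.048 -4.155 4.907
v 0.873 -4.61 3.323
v 1.276 -4.126 3.561
v -0.449 -3.449 3.202
v -0.046 -2.965 3.441
v 0.568 -3.665 2.873
v 0.474 -2.842 3.851
v 1.292 -3.56 3.925
v 1.088 -3.542 3.284
v 0.583 -3.099 3.238
v 0.284 -2.993 4.479
v 1.101 -3.711 4.554
v 0.59 -3.938 4.928
v 0.085 -3.495 4.883
v 0.913 -3.127 4.276
v -0.581 -4.109 3.226
v 0.236 -4.827 3.301
v 0.435 -4.325 2.897
v -0.07 -3.882 2.852
v -0.772 -4.26 3.855
v 0.046 -4.978 3.929
v -0.063 -4.721 4.542
v -0.568 -4.278 4.496
v -0.393 -4.693 3.504
f 2 1 4
f 2 4 3
f 4 1 5
f 4 5 3
f 5 1 6
f 5 6 3
f 6 1 7
f 6 7 3
f 7 1 8
f 7 8 3
f 8 1 9
f 8 9 3
f 9 1 10
f 9 10 3
f 10 1 11
f 10 11 3
f 11 1 12
f 11 12 3
f 12 1 13
f 12 13 3
f 13 1 2
f 13 2 3
f 15 17 14
f 18 15 14
f 14 17 16
f 16 18 14
f 15 21 17
f 19 15 18
f 19 21 15
f 17 21 16
f 20 18 16
f 16 21 20
f 20 19 18
f 21 19 20
f 22 59 38
f 59 33 62
f 38 62 27
f 59 62 38
f 22 38 34
f 38 27 39
f 34 39 23
f 38 39 34
f 22 34 43
f 34 23 44
f 43 44 29
f 34 44 43
f 22 43 55
f 43 29 58
f 55 58 32
f 43 58 55
f 22 55 59
f 55 32 63
f 59 63 33
f 55 63 59
f 23 39 50
f 39 27 53
f 50 53 31
f 39 53 50
f 27 62 40
f 62 33 61
f 40 61 26
f 62 61 40
f 33 63 60
f 63 32 56
f 60 56 24
f 63 56 60
f 32 58 57
f 58 29 45
f 57 45 28
f 58 45 57
f 29 44 49
f 44 23 46
f 49 46 30
f 44 46 49
f 25 51 37
f 51 31 52
f 37 52 26
f 51 52 37
f 25 37 35
f 37 26 36
f 35 36 24
f 37 36 35
f 25 35 42
f 35 24 41
f 42 41 28
f 35 41 42
f 25 42 47
f 42 28 48
f 47 48 30
f 42 48 47
f 25 47 51
f 47 30 54
f 51 54 31
f 47 54 51
f 26 52 40
f 52 31 53
f 40 53 27
f 52 53 40
f 24 36 60
f 36 26 61
f 60 61 33
f 36 61 60
f 28 41 57
f 41 24 56
f 57 56 32
f 41 56 57
f 30 48 49
f 48 28 45
f 49 45 29
f 48 45 49
f 31 54 50
f 54 30 46
f 50 46 23
f 54 46 50



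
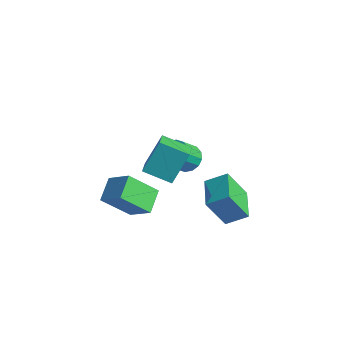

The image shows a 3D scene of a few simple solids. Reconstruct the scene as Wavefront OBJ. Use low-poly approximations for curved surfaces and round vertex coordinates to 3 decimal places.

v 4.498 0.984 -4.806
v 4.073 0.087 -3.104
v 3.034 2.047 -4.611
v 2.608 1.15 -2.91
v 5.212 1.85 -4.17
v 4.786 0.953 -2.469
v 3.747 2.913 -3.976
v 3.322 2.016 -2.274
v 2.186 0.42 -1.049
v 2.879 0.768 -0.814
v 3.027 -0.172 0.144
v 2.334 -0.52 -0.091
v 2.581 0.954 -0.585
v 2.729 0.014 0.372
v 2.178 0.997 -0.481
v 2.325 0.057 0.477
v 1.776 0.886 -0.528
v 1.924 -0.054 0.429
v 1.485 0.65 -0.715
v 1.632 -0.29 0.242
v 1.381 0.352 -0.992
v 1.528 -0.588 -0.034
v 1.493 0.072 -1.284
v 1.641 -0.868 -0.326
v 1.791 -0.114 -1.512
v 1.939 -1.054 -0.555
v 2.195 -0.157 -1.617
v 2.342 -1.097 -0.659
v 2.596 -0.046 -1.569
v 2.744 -0.986 -0.612
v 2.888 0.19 -1.382
v 3.035 -0.75 -0.425
v 2.992 0.488 -1.106
v 3.139 -0.452 -0.148
v 2.85 -2.588 0.574
v 2.855 -1.58 2.137
v 3.962 -1.706 0.002
v 3.967 -0.698 1.565
v 3.833 -3.462 1.135
v 3.838 -2.454 2.698
v 4.945 -2.58 0.563
v 4.95 -1.572 2.126
v 0.568 -1.866 -5.385
v -0.083 -3.189 -3.976
v -0.169 -0.821 -4.745
v -0.821 -2.145 -3.336
v 1.801 -1.535 -4.504
v 1.149 -2.859 -3.095
v 1.063 -0.491 -3.864
v 0.412 -1.814 -2.455
f 2 4 1
f 5 2 1
f 1 4 3
f 3 5 1
f 2 8 4
f 6 2 5
f 6 8 2
f 4 8 3
f 7 5 3
f 3 8 7
f 7 6 5
f 8 6 7
f 10 9 13
f 10 13 11
f 11 13 14
f 11 14 12
f 13 9 15
f 13 15 14
f 14 15 16
f 14 16 12
f 15 9 17
f 15 17 16
f 16 17 18
f 16 18 12
f 17 9 19
f 17 19 18
f 18 19 20
f 18 20 12
f 19 9 21
f 19 21 20
f 20 21 22
f 20 22 12
f 21 9 23
f 21 23 22
f 22 23 24
f 22 24 12
f 23 9 25
f 23 25 24
f 24 25 26
f 24 26 12
f 25 9 27
f 25 27 26
f 26 27 28
f 26 28 12
f 27 9 29
f 27 29 28
f 28 29 30
f 28 30 12
f 29 9 31
f 29 31 30
f 30 31 32
f 30 32 12
f 31 9 33
f 31 33 32
f 32 33 34
f 32 34 12
f 33 9 10
f 33 10 34
f 34 10 11
f 34 11 12
f 36 38 35
f 39 36 35
f 35 38 37
f 37 39 35
f 36 42 38
f 40 36 39
f 40 42 36
f 38 42 37
f 41 39 37
f 37 42 41
f 41 40 39
f 42 40 41
f 44 46 43
f 47 44 43
f 43 46 45
f 45 47 43
f 44 50 46
f 48 44 47
f 48 50 44
f 46 50 45
f 49 47 45
f 45 50 49
f 49 48 47
f 50 48 49



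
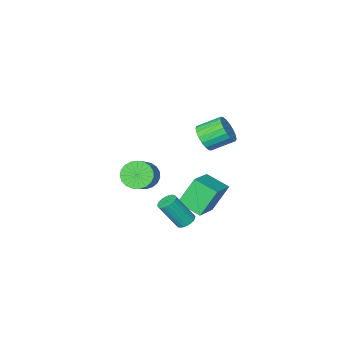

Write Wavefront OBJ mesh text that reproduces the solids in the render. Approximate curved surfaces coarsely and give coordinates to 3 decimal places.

v -2.334 -0.521 -0.877
v -0.783 0.66 -0.097
v -3.071 0.82 -1.439
v -1.52 2 -0.659
v -1.3 -0.7 -2.661
v 0.251 0.48 -1.881
v -2.037 0.64 -3.223
v -0.486 1.821 -2.443
v -0.068 -4.14 -2.37
v 0.778 -4.472 -2.855
v 1.874 -3.312 -1.735
v 1.028 -2.98 -1.25
v 0.665 -4.135 -3.093
v 1.762 -2.975 -1.973
v 0.425 -3.798 -3.207
v 1.522 -2.639 -2.087
v 0.1 -3.521 -3.176
v 1.197 -2.361 -2.056
v -0.254 -3.351 -3.005
v 0.843 -2.191 -1.885
v -0.576 -3.317 -2.725
v 0.521 -2.157 -1.605
v -0.81 -3.425 -2.383
v 0.287 -2.266 -1.263
v -0.916 -3.657 -2.039
v 0.181 -2.498 -0.919
v -0.876 -3.973 -1.752
v 0.221 -2.813 -0.632
v -0.695 -4.317 -1.572
v 0.401 -3.157 -0.452
v -0.407 -4.631 -1.53
v 0.69 -3.471 -0.41
v -0.06 -4.86 -1.633
v 1.037 -3.7 -0.513
v 0.286 -4.964 -1.864
v 1.383 -3.804 -0.744
v 0.57 -4.926 -2.182
v 1.667 -3.766 -1.062
v 0.744 -4.752 -2.532
v 1.841 -3.592 -1.412
v 1.819 4.163 -0.593
v 2.239 4.612 -0.674
v 3.16 4.046 0.973
v 2.741 3.597 1.053
v 2.073 4.727 -0.541
v 2.994 4.16 1.106
v 1.867 4.756 -0.416
v 2.788 4.189 1.23
v 1.655 4.694 -0.319
v 2.576 4.128 1.328
v 1.467 4.552 -0.263
v 2.388 3.985 1.384
v 1.333 4.35 -0.257
v 2.254 3.784 1.39
v 1.273 4.12 -0.303
v 2.195 3.554 1.344
v 1.297 3.897 -0.393
v 2.218 3.331 1.254
v 1.4 3.714 -0.513
v 2.321 3.148 1.134
v 1.566 3.6 -0.646
v 2.487 3.033 1.001
v 1.772 3.571 -0.77
v 2.693 3.004 0.876
v 1.984 3.632 -0.868
v 2.905 3.066 0.779
v 2.172 3.775 -0.924
v 3.093 3.208 0.723
v 2.306 3.976 -0.93
v 3.227 3.41 0.717
v 2.365 4.206 -0.884
v 3.287 3.64 0.763
v 2.342 4.429 -0.794
v 3.263 3.863 0.853
v -1.439 0.59 3.179
v -0.87 1.332 3.399
v -2.093 2.031 4.2
v -2.661 1.29 3.981
v -1.045 1.453 3.028
v -2.267 2.152 3.829
v -1.297 1.402 2.687
v -2.519 2.101 3.488
v -1.577 1.191 2.444
v -2.8 1.89 3.245
v -1.83 0.861 2.346
v -3.053 1.56 3.147
v -2.006 0.477 2.413
v -3.228 1.176 3.214
v -2.069 0.116 2.632
v -3.291 0.815 3.433
v -2.007 -0.151 2.96
v -3.23 0.548 3.761
v -1.833 -0.272 3.331
v -3.055 0.427 4.132
v -1.581 -0.221 3.672
v -2.803 0.478 4.473
v -1.3 -0.01 3.915
v -2.523 0.689 4.716
v -1.047 0.32 4.013
v -2.27 1.019 4.814
v -0.872 0.704 3.946
v -2.094 1.403 4.747
v -0.809 1.065 3.727
v -2.031 1.764 4.528
f 2 4 1
f 5 2 1
f 1 4 3
f 3 5 1
f 2 8 4
f 6 2 5
f 6 8 2
f 4 8 3
f 7 5 3
f 3 8 7
f 7 6 5
f 8 6 7
f 10 9 13
f 10 13 11
f 11 13 14
f 11 14 12
f 13 9 15
f 13 15 14
f 14 15 16
f 14 16 12
f 15 9 17
f 15 17 16
f 16 17 18
f 16 18 12
f 17 9 19
f 17 19 18
f 18 19 20
f 18 20 12
f 19 9 21
f 19 21 20
f 20 21 22
f 20 22 12
f 21 9 23
f 21 23 22
f 22 23 24
f 22 24 12
f 23 9 25
f 23 25 24
f 24 25 26
f 24 26 12
f 25 9 27
f 25 27 26
f 26 27 28
f 26 28 12
f 27 9 29
f 27 29 28
f 28 29 30
f 28 30 12
f 29 9 31
f 29 31 30
f 30 31 32
f 30 32 12
f 31 9 33
f 31 33 32
f 32 33 34
f 32 34 12
f 33 9 35
f 33 35 34
f 34 35 36
f 34 36 12
f 35 9 37
f 35 37 36
f 36 37 38
f 36 38 12
f 37 9 39
f 37 39 38
f 38 39 40
f 38 40 12
f 39 9 10
f 39 10 40
f 40 10 11
f 40 11 12
f 42 41 45
f 42 45 43
f 43 45 46
f 43 46 44
f 45 41 47
f 45 47 46
f 46 47 48
f 46 48 44
f 47 41 49
f 47 49 48
f 48 49 50
f 48 50 44
f 49 41 51
f 49 51 50
f 50 51 52
f 50 52 44
f 51 41 53
f 51 53 52
f 52 53 54
f 52 54 44
f 53 41 55
f 53 55 54
f 54 55 56
f 54 56 44
f 55 41 57
f 55 57 56
f 56 57 58
f 56 58 44
f 57 41 59
f 57 59 58
f 58 59 60
f 58 60 44
f 59 41 61
f 59 61 60
f 60 61 62
f 60 62 44
f 61 41 63
f 61 63 62
f 62 63 64
f 62 64 44
f 63 41 65
f 63 65 64
f 64 65 66
f 64 66 44
f 65 41 67
f 65 67 66
f 66 67 68
f 66 68 44
f 67 41 69
f 67 69 68
f 68 69 70
f 68 70 44
f 69 41 71
f 69 71 70
f 70 71 72
f 70 72 44
f 71 41 73
f 71 73 72
f 72 73 74
f 72 74 44
f 73 41 42
f 73 42 74
f 74 42 43
f 74 43 44
f 76 75 79
f 76 79 77
f 77 79 80
f 77 80 78
f 79 75 81
f 79 81 80
f 80 81 82
f 80 82 78
f 81 75 83
f 81 83 82
f 82 83 84
f 82 84 78
f 83 75 85
f 83 85 84
f 84 85 86
f 84 86 78
f 85 75 87
f 85 87 86
f 86 87 88
f 86 88 78
f 87 75 89
f 87 89 88
f 88 89 90
f 88 90 78
f 89 75 91
f 89 91 90
f 90 91 92
f 90 92 78
f 91 75 93
f 91 93 92
f 92 93 94
f 92 94 78
f 93 75 95
f 93 95 94
f 94 95 96
f 94 96 78
f 95 75 97
f 95 97 96
f 96 97 98
f 96 98 78
f 97 75 99
f 97 99 98
f 98 99 100
f 98 100 78
f 99 75 101
f 99 101 100
f 100 101 102
f 100 102 78
f 101 75 103
f 101 103 102
f 102 103 104
f 102 104 78
f 103 75 76
f 103 76 104
f 104 76 77
f 104 77 78



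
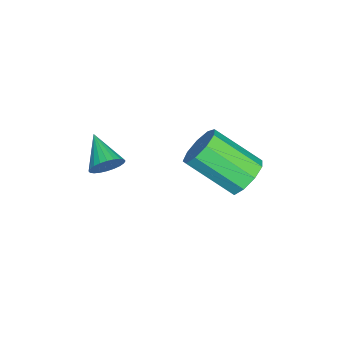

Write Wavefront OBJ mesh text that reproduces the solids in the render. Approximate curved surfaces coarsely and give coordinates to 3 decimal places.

v 1.485 -1.673 -0.328
v 1.848 -1.785 0.137
v 0.535 -2.367 0.248
v 1.745 -1.587 0.206
v 1.603 -1.401 0.195
v 1.442 -1.257 0.103
v 1.288 -1.177 -0.054
v 1.164 -1.171 -0.252
v 1.089 -1.243 -0.462
v 1.074 -1.379 -0.652
v 1.122 -1.56 -0.792
v 1.225 -1.759 -0.861
v 1.368 -1.944 -0.85
v 1.528 -2.088 -0.758
v 1.682 -2.169 -0.601
v 1.806 -2.174 -0.403
v 1.881 -2.103 -0.193
v 1.896 -1.966 -0.003
v -0.131 2.424 -1.512
v 0.181 1.978 -2.098
v 0.063 0.391 -0.955
v -0.249 0.836 -0.368
v 0.581 2.177 -1.781
v 0.462 0.589 -0.638
v 0.647 2.491 -1.338
v 0.529 0.903 -0.195
v 0.35 2.774 -0.976
v 0.231 1.186 0.167
v -0.172 2.893 -0.865
v -0.291 1.305 0.278
v -0.675 2.793 -1.056
v -0.794 1.205 0.087
v -0.923 2.52 -1.461
v -1.042 0.932 -0.317
v -0.8 2.202 -1.889
v -0.919 0.615 -0.746
v -0.364 1.988 -2.141
v -0.483 0.401 -0.998
f 2 1 4
f 2 4 3
f 4 1 5
f 4 5 3
f 5 1 6
f 5 6 3
f 6 1 7
f 6 7 3
f 7 1 8
f 7 8 3
f 8 1 9
f 8 9 3
f 9 1 10
f 9 10 3
f 10 1 11
f 10 11 3
f 11 1 12
f 11 12 3
f 12 1 13
f 12 13 3
f 13 1 14
f 13 14 3
f 14 1 15
f 14 15 3
f 15 1 16
f 15 16 3
f 16 1 17
f 16 17 3
f 17 1 18
f 17 18 3
f 18 1 2
f 18 2 3
f 20 19 23
f 20 23 21
f 21 23 24
f 21 24 22
f 23 19 25
f 23 25 24
f 24 25 26
f 24 26 22
f 25 19 27
f 25 27 26
f 26 27 28
f 26 28 22
f 27 19 29
f 27 29 28
f 28 29 30
f 28 30 22
f 29 19 31
f 29 31 30
f 30 31 32
f 30 32 22
f 31 19 33
f 31 33 32
f 32 33 34
f 32 34 22
f 33 19 35
f 33 35 34
f 34 35 36
f 34 36 22
f 35 19 37
f 35 37 36
f 36 37 38
f 36 38 22
f 37 19 20
f 37 20 38
f 38 20 21
f 38 21 22



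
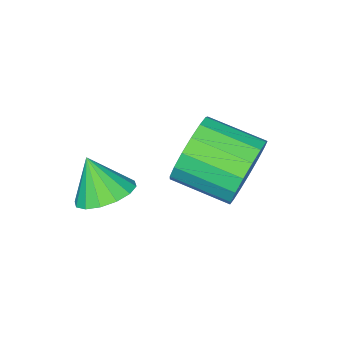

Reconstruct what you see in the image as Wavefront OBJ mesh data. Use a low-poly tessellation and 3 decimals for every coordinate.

v 1.637 0.625 -4.133
v 2.173 1.132 -3.95
v 1.763 0.115 -3.087
v 1.835 1.294 -3.83
v 1.444 1.276 -3.791
v 1.105 1.085 -3.844
v 0.908 0.77 -3.974
v 0.906 0.416 -4.147
v 1.101 0.119 -4.315
v 1.439 -0.043 -4.435
v 1.83 -0.026 -4.474
v 2.169 0.166 -4.421
v 2.366 0.481 -4.291
v 2.368 0.834 -4.118
v -0.532 3.025 -2.966
v -0.229 3.463 -2.179
v 0.455 2.212 -1.747
v 0.152 1.775 -2.534
v -0.63 3.286 -2.058
v 0.055 2.035 -1.626
v -1.008 3.049 -2.144
v -0.324 1.798 -1.712
v -1.277 2.807 -2.419
v -0.593 1.556 -1.987
v -1.376 2.614 -2.819
v -0.691 1.363 -2.387
v -1.281 2.516 -3.253
v -0.597 1.266 -2.821
v -1.015 2.535 -3.621
v -0.33 1.284 -3.189
v -0.638 2.666 -3.839
v 0.046 1.415 -3.407
v -0.237 2.879 -3.857
v 0.448 1.628 -3.425
v 0.097 3.126 -3.671
v 0.781 1.875 -3.239
v 0.286 3.35 -3.323
v 0.971 2.099 -2.891
v 0.288 3.499 -2.894
v 0.973 2.248 -2.462
v 0.102 3.54 -2.481
v 0.787 2.289 -2.049
f 2 1 4
f 2 4 3
f 4 1 5
f 4 5 3
f 5 1 6
f 5 6 3
f 6 1 7
f 6 7 3
f 7 1 8
f 7 8 3
f 8 1 9
f 8 9 3
f 9 1 10
f 9 10 3
f 10 1 11
f 10 11 3
f 11 1 12
f 11 12 3
f 12 1 13
f 12 13 3
f 13 1 14
f 13 14 3
f 14 1 2
f 14 2 3
f 16 15 19
f 16 19 17
f 17 19 20
f 17 20 18
f 19 15 21
f 19 21 20
f 20 21 22
f 20 22 18
f 21 15 23
f 21 23 22
f 22 23 24
f 22 24 18
f 23 15 25
f 23 25 24
f 24 25 26
f 24 26 18
f 25 15 27
f 25 27 26
f 26 27 28
f 26 28 18
f 27 15 29
f 27 29 28
f 28 29 30
f 28 30 18
f 29 15 31
f 29 31 30
f 30 31 32
f 30 32 18
f 31 15 33
f 31 33 32
f 32 33 34
f 32 34 18
f 33 15 35
f 33 35 34
f 34 35 36
f 34 36 18
f 35 15 37
f 35 37 36
f 36 37 38
f 36 38 18
f 37 15 39
f 37 39 38
f 38 39 40
f 38 40 18
f 39 15 41
f 39 41 40
f 40 41 42
f 40 42 18
f 41 15 16
f 41 16 42
f 42 16 17
f 42 17 18



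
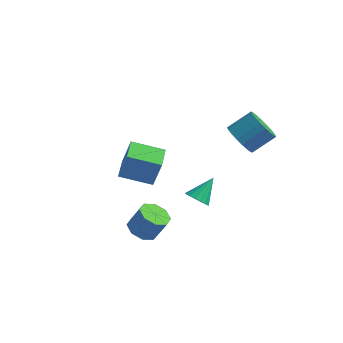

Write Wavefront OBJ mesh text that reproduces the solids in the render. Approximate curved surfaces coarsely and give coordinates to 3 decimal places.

v -3.955 0.15 -2.203
v -3.423 0.241 -0.34
v -4.489 1.699 -2.126
v -3.956 1.79 -0.263
v -2.064 0.83 -2.777
v -1.531 0.921 -0.914
v -2.597 2.379 -2.7
v -2.065 2.47 -0.837
v -0.259 -4.073 -2.315
v 0.477 -3.647 -2.762
v 1.155 -3.402 -1.412
v 0.419 -3.827 -0.965
v -0.054 -3.173 -2.581
v 0.623 -2.928 -1.231
v -0.705 -3.226 -2.244
v -0.028 -2.981 -0.895
v -1.095 -3.774 -1.949
v -0.417 -3.529 -0.6
v -0.995 -4.498 -1.868
v -0.317 -4.253 -0.518
v -0.463 -4.972 -2.049
v 0.214 -4.727 -0.699
v 0.188 -4.919 -2.385
v 0.865 -4.674 -1.036
v 0.577 -4.371 -2.68
v 1.255 -4.126 -1.331
v 2.94 1.649 2.33
v 3.834 1.105 1.992
v 4.814 2.108 2.971
v 3.92 2.651 3.31
v 3.803 1.44 1.681
v 4.783 2.442 2.66
v 3.622 1.81 1.483
v 4.602 2.812 2.462
v 3.323 2.152 1.431
v 4.303 3.155 2.41
v 2.959 2.408 1.535
v 3.938 3.41 2.514
v 2.59 2.532 1.776
v 3.57 3.535 2.755
v 2.283 2.503 2.113
v 3.263 3.506 3.092
v 2.089 2.327 2.488
v 3.069 3.33 3.467
v 2.042 2.033 2.836
v 3.022 3.036 3.815
v 2.15 1.673 3.096
v 3.13 2.676 4.075
v 2.395 1.309 3.224
v 3.375 2.311 4.203
v 2.735 1.003 3.197
v 3.715 2.006 4.176
v 3.109 0.809 3.021
v 4.089 1.812 4
v 3.455 0.76 2.725
v 4.435 1.763 3.704
v 3.711 0.865 2.361
v 4.691 1.868 3.34
v 2.62 -3.202 0.63
v 3.256 -3.063 0.238
v 3.02 -1.978 1.71
v 3.01 -2.846 0.083
v 2.673 -2.71 0.053
v 2.325 -2.686 0.156
v 2.045 -2.781 0.367
v 1.896 -2.972 0.638
v 1.913 -3.216 0.908
v 2.092 -3.456 1.114
v 2.392 -3.638 1.209
v 2.745 -3.72 1.171
v 3.068 -3.684 1.01
v 3.29 -3.536 0.761
v 3.357 -3.313 0.483
f 2 4 1
f 5 2 1
f 1 4 3
f 3 5 1
f 2 8 4
f 6 2 5
f 6 8 2
f 4 8 3
f 7 5 3
f 3 8 7
f 7 6 5
f 8 6 7
f 10 9 13
f 10 13 11
f 11 13 14
f 11 14 12
f 13 9 15
f 13 15 14
f 14 15 16
f 14 16 12
f 15 9 17
f 15 17 16
f 16 17 18
f 16 18 12
f 17 9 19
f 17 19 18
f 18 19 20
f 18 20 12
f 19 9 21
f 19 21 20
f 20 21 22
f 20 22 12
f 21 9 23
f 21 23 22
f 22 23 24
f 22 24 12
f 23 9 25
f 23 25 24
f 24 25 26
f 24 26 12
f 25 9 10
f 25 10 26
f 26 10 11
f 26 11 12
f 28 27 31
f 28 31 29
f 29 31 32
f 29 32 30
f 31 27 33
f 31 33 32
f 32 33 34
f 32 34 30
f 33 27 35
f 33 35 34
f 34 35 36
f 34 36 30
f 35 27 37
f 35 37 36
f 36 37 38
f 36 38 30
f 37 27 39
f 37 39 38
f 38 39 40
f 38 40 30
f 39 27 41
f 39 41 40
f 40 41 42
f 40 42 30
f 41 27 43
f 41 43 42
f 42 43 44
f 42 44 30
f 43 27 45
f 43 45 44
f 44 45 46
f 44 46 30
f 45 27 47
f 45 47 46
f 46 47 48
f 46 48 30
f 47 27 49
f 47 49 48
f 48 49 50
f 48 50 30
f 49 27 51
f 49 51 50
f 50 51 52
f 50 52 30
f 51 27 53
f 51 53 52
f 52 53 54
f 52 54 30
f 53 27 55
f 53 55 54
f 54 55 56
f 54 56 30
f 55 27 57
f 55 57 56
f 56 57 58
f 56 58 30
f 57 27 28
f 57 28 58
f 58 28 29
f 58 29 30
f 60 59 62
f 60 62 61
f 62 59 63
f 62 63 61
f 63 59 64
f 63 64 61
f 64 59 65
f 64 65 61
f 65 59 66
f 65 66 61
f 66 59 67
f 66 67 61
f 67 59 68
f 67 68 61
f 68 59 69
f 68 69 61
f 69 59 70
f 69 70 61
f 70 59 71
f 70 71 61
f 71 59 72
f 71 72 61
f 72 59 73
f 72 73 61
f 73 59 60
f 73 60 61



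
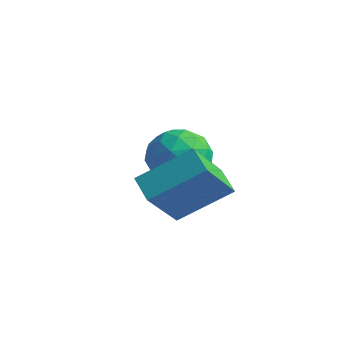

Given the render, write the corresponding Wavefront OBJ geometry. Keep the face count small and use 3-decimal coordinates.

v 1.557 0.979 2.212
v 2.342 0.714 2.957
v 0.358 -0.014 3.123
v 1.143 -0.279 3.868
v 0.756 0.765 3.814
v 1.497 1.378 3.251
v 1.203 -0.678 2.829
v 1.944 -0.065 2.266
v 2.123 -0.311 3.338
v 1.847 0.581 3.947
v 0.853 0.119 2.133
v 0.577 1.011 2.742
v 2.055 0.933 2.505
v 0.645 -0.233 3.575
v 0.418 0.38 3.544
v 0.879 0.224 3.981
v 1.558 1.324 2.678
v 2.02 1.168 3.116
v 1.088 1.198 3.619
v 0.68 -0.468 2.964
v 1.142 -0.624 3.402
v 1.821 0.476 2.099
v 2.282 0.32 2.536
v 1.612 -0.498 2.461
v 2.388 0.175 3.167
v 1.683 -0.408 3.702
v 1.718 -0.643 3.091
v 2.154 -0.282 2.76
v 2.226 0.7 3.525
v 1.521 0.116 4.06
v 1.293 0.73 4.028
v 1.729 1.09 3.697
v 2.097 0.097 3.748
v 1.179 0.584 2.02
v 0.474 0 2.555
v 0.971 -0.39 2.383
v 1.407 -0.03 2.052
v 1.017 1.108 2.378
v 0.312 0.525 2.913
v 0.546 0.982 3.32
v 0.982 1.343 2.989
v 0.603 0.603 2.332
v 3.474 -2.196 2.275
v 3.559 -3.56 3.816
v 2.639 -1.808 2.664
v 2.724 -3.172 4.206
v 4.576 -0.908 3.354
v 4.661 -2.272 4.896
v 3.741 -0.52 3.744
v 3.826 -1.884 5.285
f 1 38 17
f 38 12 41
f 17 41 6
f 38 41 17
f 1 17 13
f 17 6 18
f 13 18 2
f 17 18 13
f 1 13 22
f 13 2 23
f 22 23 8
f 13 23 22
f 1 22 34
f 22 8 37
f 34 37 11
f 22 37 34
f 1 34 38
f 34 11 42
f 38 42 12
f 34 42 38
f 2 18 29
f 18 6 32
f 29 32 10
f 18 32 29
f 6 41 19
f 41 12 40
f 19 40 5
f 41 40 19
f 12 42 39
f 42 11 35
f 39 35 3
f 42 35 39
f 11 37 36
f 37 8 24
f 36 24 7
f 37 24 36
f 8 23 28
f 23 2 25
f 28 25 9
f 23 25 28
f 4 30 16
f 30 10 31
f 16 31 5
f 30 31 16
f 4 16 14
f 16 5 15
f 14 15 3
f 16 15 14
f 4 14 21
f 14 3 20
f 21 20 7
f 14 20 21
f 4 21 26
f 21 7 27
f 26 27 9
f 21 27 26
f 4 26 30
f 26 9 33
f 30 33 10
f 26 33 30
f 5 31 19
f 31 10 32
f 19 32 6
f 31 32 19
f 3 15 39
f 15 5 40
f 39 40 12
f 15 40 39
f 7 20 36
f 20 3 35
f 36 35 11
f 20 35 36
f 9 27 28
f 27 7 24
f 28 24 8
f 27 24 28
f 10 33 29
f 33 9 25
f 29 25 2
f 33 25 29
f 44 46 43
f 47 44 43
f 43 46 45
f 45 47 43
f 44 50 46
f 48 44 47
f 48 50 44
f 46 50 45
f 49 47 45
f 45 50 49
f 49 48 47
f 50 48 49



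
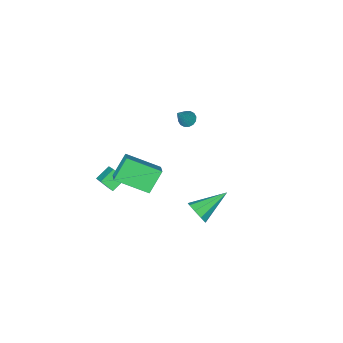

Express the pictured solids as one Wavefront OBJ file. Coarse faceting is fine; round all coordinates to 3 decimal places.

v 2.515 3.717 0.592
v 2.799 3.449 1.244
v 0.705 3.883 1.448
v 2.841 3.967 1.231
v 2.73 4.368 0.92
v 2.519 4.465 0.455
v 2.306 4.212 0.054
v 2.191 3.727 -0.096
v 2.228 3.238 0.077
v 2.399 2.973 0.49
v 2.625 3.057 0.951
v 2.513 0.428 1.792
v 3.886 -0.862 2.696
v 2.871 1.088 2.19
v 4.244 -0.202 3.094
v 3.476 0.622 0.606
v 4.849 -0.668 1.51
v 3.834 1.282 1.004
v 5.207 -0.008 1.908
v -2.353 -4.016 -0.501
v -1.975 -3.771 -0.818
v -1.427 -3.704 0.841
v -2.155 -3.563 -0.743
v -2.387 -3.477 -0.603
v -2.61 -3.534 -0.436
v -2.764 -3.721 -0.286
v -2.808 -3.987 -0.194
v -2.73 -4.26 -0.184
v -2.551 -4.469 -0.259
v -2.319 -4.555 -0.399
v -2.095 -4.498 -0.567
v -1.941 -4.311 -0.716
v -1.897 -4.045 -0.808
v 3.036 -2.704 -1.466
v 3.425 -3.285 -0.867
v 3.313 -1.796 -0.766
v 3.702 -2.376 -0.167
v 3.938 -2.604 -1.953
v 4.327 -3.184 -1.354
v 4.215 -1.695 -1.253
v 4.604 -2.276 -0.654
f 2 1 4
f 2 4 3
f 4 1 5
f 4 5 3
f 5 1 6
f 5 6 3
f 6 1 7
f 6 7 3
f 7 1 8
f 7 8 3
f 8 1 9
f 8 9 3
f 9 1 10
f 9 10 3
f 10 1 11
f 10 11 3
f 11 1 2
f 11 2 3
f 13 15 12
f 16 13 12
f 12 15 14
f 14 16 12
f 13 19 15
f 17 13 16
f 17 19 13
f 15 19 14
f 18 16 14
f 14 19 18
f 18 17 16
f 19 17 18
f 21 20 23
f 21 23 22
f 23 20 24
f 23 24 22
f 24 20 25
f 24 25 22
f 25 20 26
f 25 26 22
f 26 20 27
f 26 27 22
f 27 20 28
f 27 28 22
f 28 20 29
f 28 29 22
f 29 20 30
f 29 30 22
f 30 20 31
f 30 31 22
f 31 20 32
f 31 32 22
f 32 20 33
f 32 33 22
f 33 20 21
f 33 21 22
f 35 37 34
f 38 35 34
f 34 37 36
f 36 38 34
f 35 41 37
f 39 35 38
f 39 41 35
f 37 41 36
f 40 38 36
f 36 41 40
f 40 39 38
f 41 39 40



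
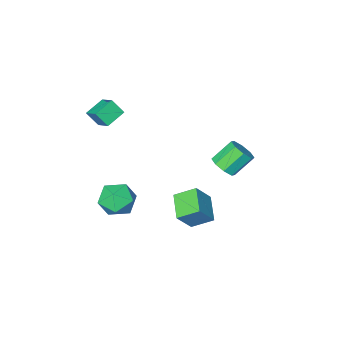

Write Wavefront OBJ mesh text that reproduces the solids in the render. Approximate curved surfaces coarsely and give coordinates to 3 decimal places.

v -2.117 2.484 0.357
v -1.686 1.989 0.882
v -2.812 2.182 1.988
v -3.243 2.676 1.463
v -1.524 2.609 0.939
v -2.651 2.801 2.045
v -1.71 3.155 0.655
v -2.836 3.348 1.761
v -2.133 3.308 0.197
v -3.26 3.501 1.302
v -2.548 2.978 -0.168
v -3.674 3.171 0.938
v -2.709 2.359 -0.225
v -3.836 2.551 0.881
v -2.524 1.812 0.059
v -3.65 2.005 1.165
v -2.1 1.659 0.518
v -3.227 1.852 1.623
v 0.71 3.741 -2.542
v 0.026 2.331 -1.939
v -0.246 4.505 -1.842
v -0.931 3.094 -1.238
v 1.671 3.806 -1.302
v 0.986 2.395 -0.698
v 0.714 4.569 -0.601
v 0.03 3.159 0.002
v 1.406 -3.035 2.795
v 1.437 -1.923 3.466
v 2.585 -2.777 2.313
v 2.616 -1.664 2.984
v 1.864 -3.556 3.636
v 1.895 -2.443 4.307
v 3.043 -3.297 3.154
v 3.074 -2.185 3.825
v 0.795 -1.825 -3.958
v 1.519 -0.973 -3.42
v 2.401 -2.987 -4.28
v 3.125 -2.135 -3.742
v 2.314 -2.781 -3.06
v 1.322 -2.063 -2.861
v 2.598 -1.897 -4.839
v 1.606 -1.179 -4.64
v 2.633 -1.018 -3.964
v 2.458 -1.565 -2.864
v 1.462 -2.395 -4.836
v 1.287 -2.942 -3.736
f 2 1 5
f 2 5 3
f 3 5 6
f 3 6 4
f 5 1 7
f 5 7 6
f 6 7 8
f 6 8 4
f 7 1 9
f 7 9 8
f 8 9 10
f 8 10 4
f 9 1 11
f 9 11 10
f 10 11 12
f 10 12 4
f 11 1 13
f 11 13 12
f 12 13 14
f 12 14 4
f 13 1 15
f 13 15 14
f 14 15 16
f 14 16 4
f 15 1 17
f 15 17 16
f 16 17 18
f 16 18 4
f 17 1 2
f 17 2 18
f 18 2 3
f 18 3 4
f 20 22 19
f 23 20 19
f 19 22 21
f 21 23 19
f 20 26 22
f 24 20 23
f 24 26 20
f 22 26 21
f 25 23 21
f 21 26 25
f 25 24 23
f 26 24 25
f 28 30 27
f 31 28 27
f 27 30 29
f 29 31 27
f 28 34 30
f 32 28 31
f 32 34 28
f 30 34 29
f 33 31 29
f 29 34 33
f 33 32 31
f 34 32 33
f 35 46 40
f 35 40 36
f 35 36 42
f 35 42 45
f 35 45 46
f 36 40 44
f 40 46 39
f 46 45 37
f 45 42 41
f 42 36 43
f 38 44 39
f 38 39 37
f 38 37 41
f 38 41 43
f 38 43 44
f 39 44 40
f 37 39 46
f 41 37 45
f 43 41 42
f 44 43 36



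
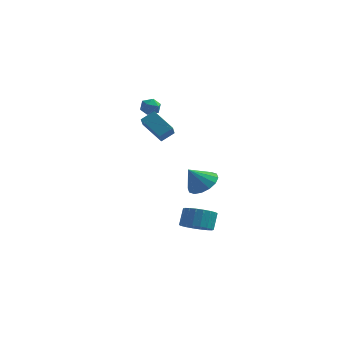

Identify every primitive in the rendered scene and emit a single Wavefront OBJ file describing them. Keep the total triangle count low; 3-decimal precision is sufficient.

v 2.76 -0.187 -4.561
v 3.757 0.105 -4.718
v 3.736 0.779 -3.596
v 2.74 0.487 -3.439
v 3.514 0.445 -4.927
v 3.494 1.12 -3.805
v 3.123 0.66 -5.064
v 3.102 1.335 -3.941
v 2.659 0.708 -5.101
v 2.639 1.382 -3.978
v 2.216 0.578 -5.031
v 2.195 1.252 -3.908
v 1.88 0.296 -4.868
v 1.86 0.971 -3.746
v 1.719 -0.081 -4.645
v 1.698 0.594 -3.522
v 1.764 -0.479 -4.404
v 1.743 0.195 -3.282
v 2.006 -0.82 -4.195
v 1.986 -0.145 -3.073
v 2.398 -1.035 -4.059
v 2.377 -0.36 -2.936
v 2.861 -1.082 -4.022
v 2.841 -0.408 -2.899
v 3.305 -0.952 -4.092
v 3.284 -0.278 -2.969
v 3.64 -0.671 -4.254
v 3.62 0.004 -3.132
v 3.802 -0.294 -4.478
v 3.781 0.381 -3.355
v -0.525 -0.62 3.619
v -0.15 -1.733 4.436
v 0.065 -0.015 4.173
v 0.439 -1.128 4.99
v 0.821 -0.952 2.55
v 1.195 -2.065 3.367
v 1.41 -0.347 3.104
v 1.785 -1.46 3.921
v 3.36 -0.632 -0.608
v 4.29 -0.54 -0.067
v 2.7 -1.348 0.648
v 4.008 -0.073 0.051
v 3.552 0.245 -0.007
v 3.044 0.328 -0.227
v 2.622 0.154 -0.549
v 2.397 -0.231 -0.886
v 2.43 -0.723 -1.149
v 2.713 -1.191 -1.267
v 3.169 -1.509 -1.209
v 3.677 -1.592 -0.989
v 4.099 -1.417 -0.668
v 4.324 -1.033 -0.33
v -1.494 3.253 3.546
v -1.006 3.16 4.075
v -1.954 2.2 3.785
v -1.466 2.107 4.314
v -1.991 2.603 4.387
v -1.706 3.254 4.24
v -1.254 2.106 3.62
v -0.969 2.757 3.473
v -0.858 2.451 4.121
v -1.313 2.758 4.595
v -1.647 2.602 3.265
v -2.102 2.909 3.739
f 2 1 5
f 2 5 3
f 3 5 6
f 3 6 4
f 5 1 7
f 5 7 6
f 6 7 8
f 6 8 4
f 7 1 9
f 7 9 8
f 8 9 10
f 8 10 4
f 9 1 11
f 9 11 10
f 10 11 12
f 10 12 4
f 11 1 13
f 11 13 12
f 12 13 14
f 12 14 4
f 13 1 15
f 13 15 14
f 14 15 16
f 14 16 4
f 15 1 17
f 15 17 16
f 16 17 18
f 16 18 4
f 17 1 19
f 17 19 18
f 18 19 20
f 18 20 4
f 19 1 21
f 19 21 20
f 20 21 22
f 20 22 4
f 21 1 23
f 21 23 22
f 22 23 24
f 22 24 4
f 23 1 25
f 23 25 24
f 24 25 26
f 24 26 4
f 25 1 27
f 25 27 26
f 26 27 28
f 26 28 4
f 27 1 29
f 27 29 28
f 28 29 30
f 28 30 4
f 29 1 2
f 29 2 30
f 30 2 3
f 30 3 4
f 32 34 31
f 35 32 31
f 31 34 33
f 33 35 31
f 32 38 34
f 36 32 35
f 36 38 32
f 34 38 33
f 37 35 33
f 33 38 37
f 37 36 35
f 38 36 37
f 40 39 42
f 40 42 41
f 42 39 43
f 42 43 41
f 43 39 44
f 43 44 41
f 44 39 45
f 44 45 41
f 45 39 46
f 45 46 41
f 46 39 47
f 46 47 41
f 47 39 48
f 47 48 41
f 48 39 49
f 48 49 41
f 49 39 50
f 49 50 41
f 50 39 51
f 50 51 41
f 51 39 52
f 51 52 41
f 52 39 40
f 52 40 41
f 53 64 58
f 53 58 54
f 53 54 60
f 53 60 63
f 53 63 64
f 54 58 62
f 58 64 57
f 64 63 55
f 63 60 59
f 60 54 61
f 56 62 57
f 56 57 55
f 56 55 59
f 56 59 61
f 56 61 62
f 57 62 58
f 55 57 64
f 59 55 63
f 61 59 60
f 62 61 54

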